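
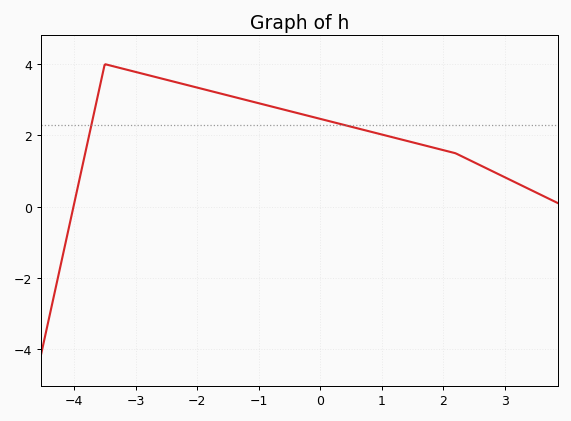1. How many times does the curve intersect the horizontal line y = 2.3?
2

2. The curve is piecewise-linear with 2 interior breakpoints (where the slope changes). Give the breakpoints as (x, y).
(-3.5, 4); (2.2, 1.5)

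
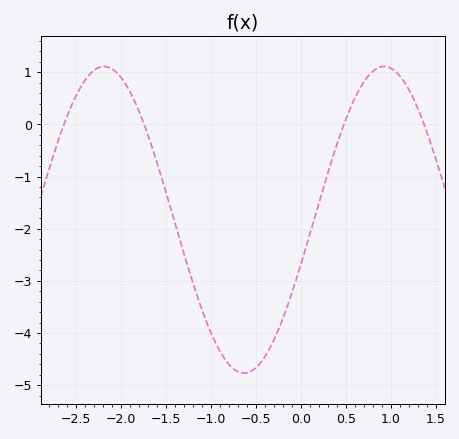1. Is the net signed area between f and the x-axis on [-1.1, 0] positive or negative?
negative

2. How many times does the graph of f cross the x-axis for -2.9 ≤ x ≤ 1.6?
4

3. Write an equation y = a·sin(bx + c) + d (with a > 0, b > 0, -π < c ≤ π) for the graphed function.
y = 2.94sin(2x - 0.29) - 1.83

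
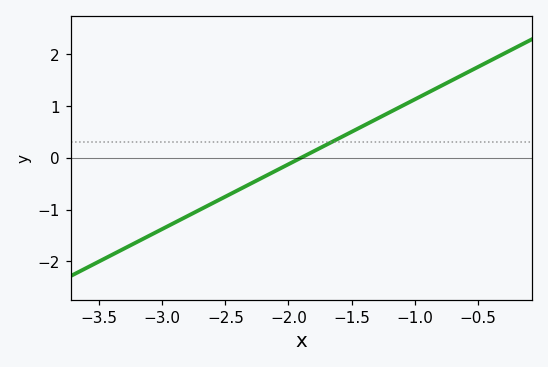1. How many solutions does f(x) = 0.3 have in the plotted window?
1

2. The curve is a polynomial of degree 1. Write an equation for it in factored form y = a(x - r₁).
y = 1.25(x + 1.9)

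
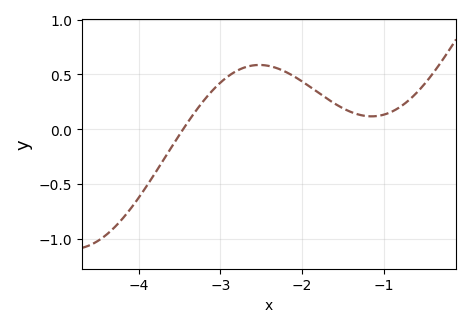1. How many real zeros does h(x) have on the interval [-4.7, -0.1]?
1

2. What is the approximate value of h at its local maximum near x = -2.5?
0.585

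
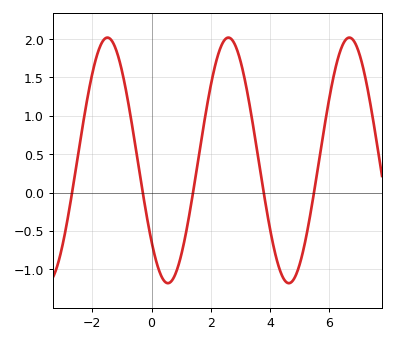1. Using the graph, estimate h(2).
1.4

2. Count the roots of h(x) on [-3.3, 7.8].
5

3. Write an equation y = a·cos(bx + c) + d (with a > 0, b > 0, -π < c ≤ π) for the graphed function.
y = 1.6cos(1.5x + 2.3) + 0.42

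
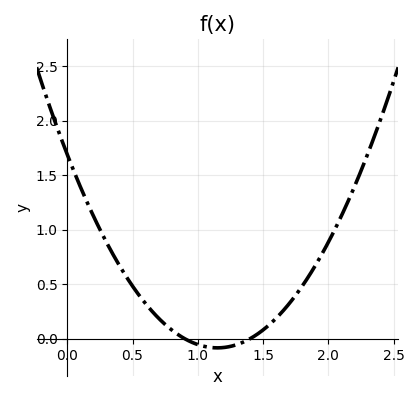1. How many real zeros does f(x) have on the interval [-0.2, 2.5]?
2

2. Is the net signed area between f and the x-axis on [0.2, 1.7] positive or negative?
positive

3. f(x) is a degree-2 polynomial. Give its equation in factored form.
y = 1.34(x - 0.9)(x - 1.4)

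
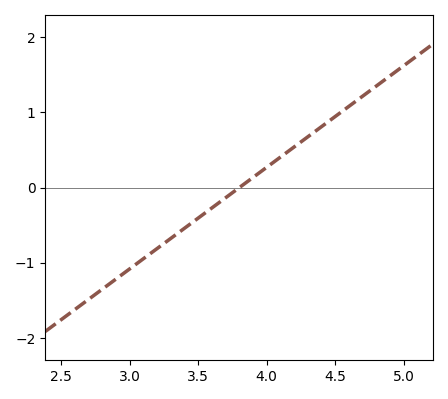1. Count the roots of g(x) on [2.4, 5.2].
1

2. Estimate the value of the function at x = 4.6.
1.1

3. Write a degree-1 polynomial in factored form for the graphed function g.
y = 1.35(x - 3.8)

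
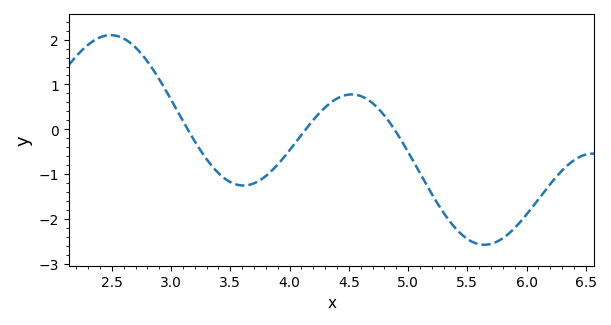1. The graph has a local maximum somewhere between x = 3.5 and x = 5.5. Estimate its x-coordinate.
4.5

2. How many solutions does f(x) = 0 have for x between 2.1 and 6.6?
3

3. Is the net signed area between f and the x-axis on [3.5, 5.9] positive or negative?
negative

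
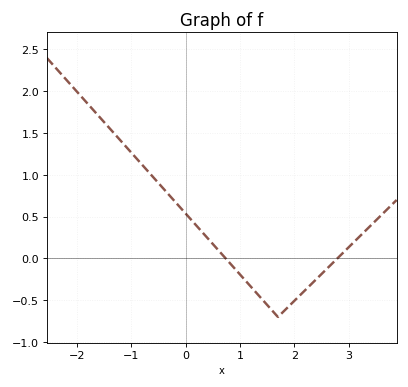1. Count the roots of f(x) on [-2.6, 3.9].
2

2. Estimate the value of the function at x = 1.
-0.2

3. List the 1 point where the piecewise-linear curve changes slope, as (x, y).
(1.7, -0.7)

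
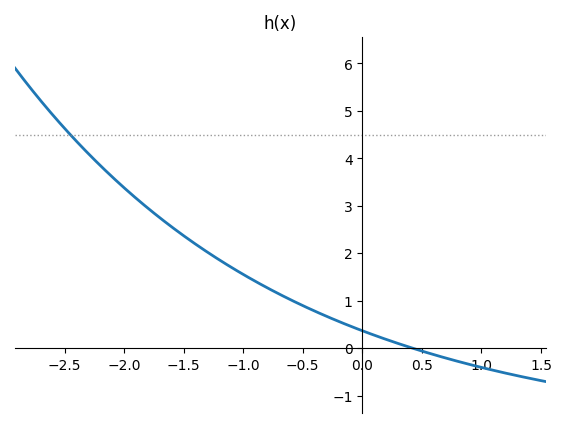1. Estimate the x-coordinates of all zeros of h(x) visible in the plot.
0.426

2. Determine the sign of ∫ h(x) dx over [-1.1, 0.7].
positive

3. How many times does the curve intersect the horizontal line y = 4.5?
1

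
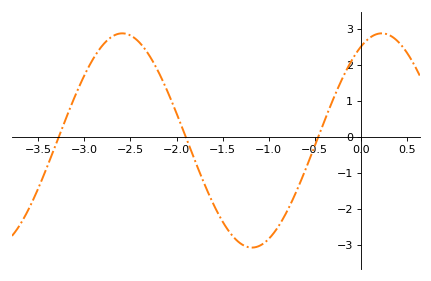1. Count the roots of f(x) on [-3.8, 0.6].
3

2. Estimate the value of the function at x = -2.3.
2.28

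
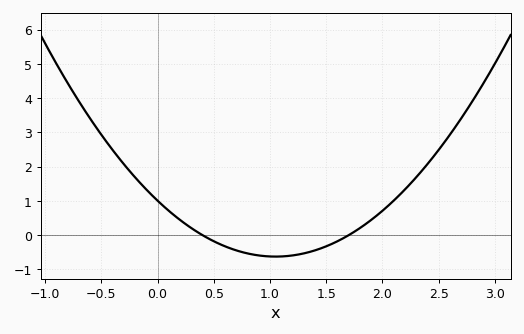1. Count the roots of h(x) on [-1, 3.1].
2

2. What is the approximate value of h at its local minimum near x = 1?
-0.6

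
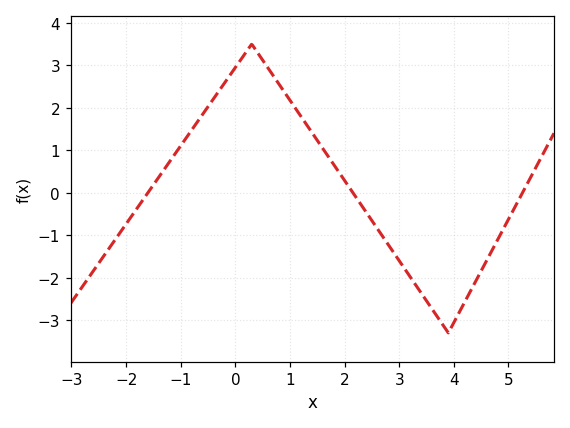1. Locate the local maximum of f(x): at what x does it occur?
0.301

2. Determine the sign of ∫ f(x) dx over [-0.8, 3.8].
positive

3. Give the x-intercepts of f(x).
-1.6, 2.15, 5.26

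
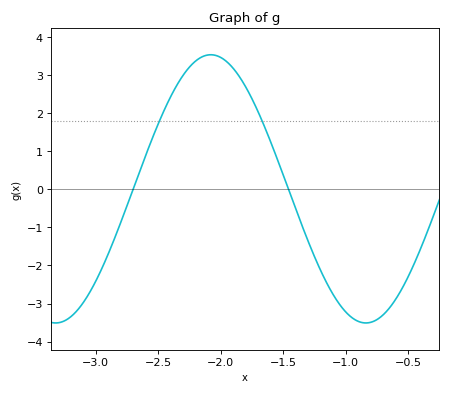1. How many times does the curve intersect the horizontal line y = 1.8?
2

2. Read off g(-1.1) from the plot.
-2.8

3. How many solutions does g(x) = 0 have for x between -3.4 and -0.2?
2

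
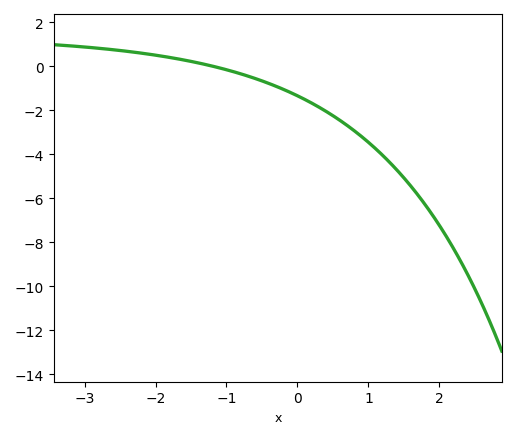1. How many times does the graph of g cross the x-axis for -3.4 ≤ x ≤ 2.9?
1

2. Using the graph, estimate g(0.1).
-1.6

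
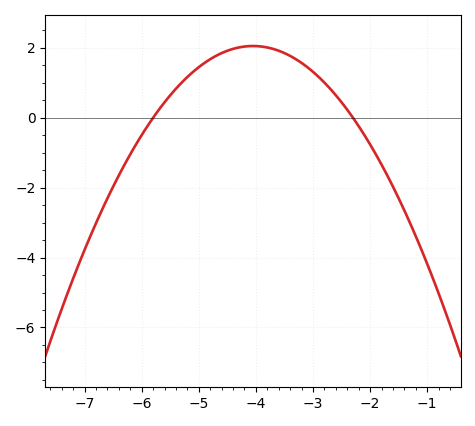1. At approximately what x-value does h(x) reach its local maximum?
-4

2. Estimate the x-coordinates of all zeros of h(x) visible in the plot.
-5.8, -2.3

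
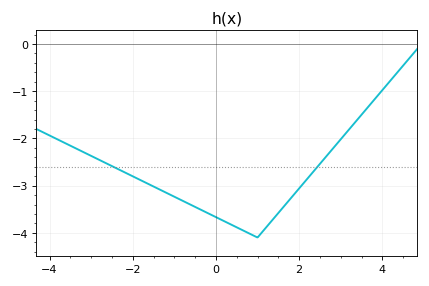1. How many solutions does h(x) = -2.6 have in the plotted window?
2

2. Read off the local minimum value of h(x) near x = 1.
-4.1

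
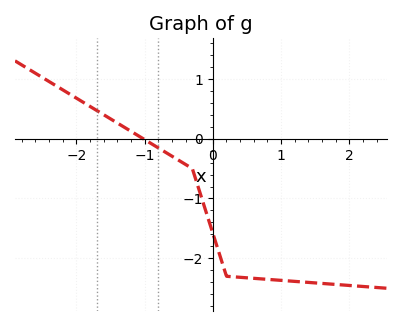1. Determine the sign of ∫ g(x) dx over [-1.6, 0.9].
negative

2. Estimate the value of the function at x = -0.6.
-0.3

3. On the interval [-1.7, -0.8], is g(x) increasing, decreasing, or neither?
decreasing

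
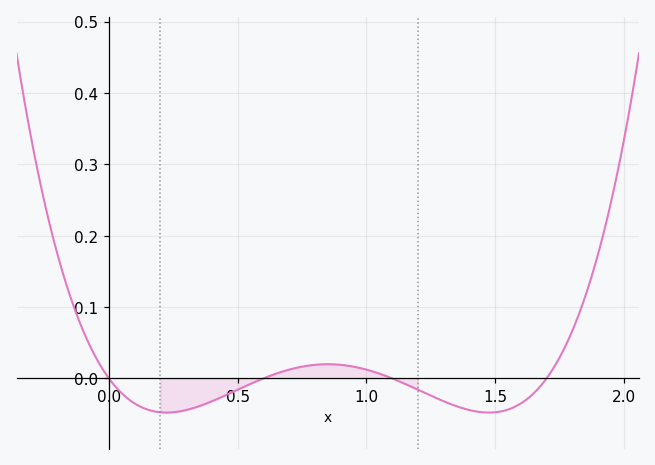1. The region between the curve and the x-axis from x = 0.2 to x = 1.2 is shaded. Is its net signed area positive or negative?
negative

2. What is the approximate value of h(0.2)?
-0.048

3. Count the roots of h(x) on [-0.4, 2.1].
4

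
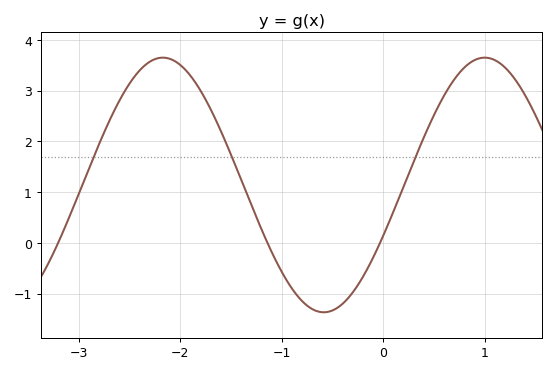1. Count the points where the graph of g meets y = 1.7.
3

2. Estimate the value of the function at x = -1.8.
3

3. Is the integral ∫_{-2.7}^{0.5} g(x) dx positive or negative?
positive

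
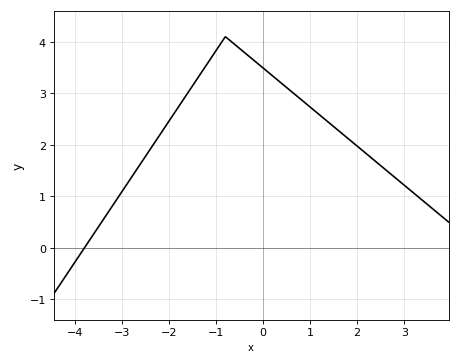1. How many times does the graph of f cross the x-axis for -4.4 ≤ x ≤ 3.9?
1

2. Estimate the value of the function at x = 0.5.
3.11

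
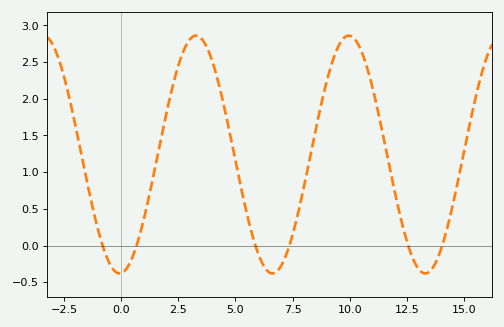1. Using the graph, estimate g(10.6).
2.58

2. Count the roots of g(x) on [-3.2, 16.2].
6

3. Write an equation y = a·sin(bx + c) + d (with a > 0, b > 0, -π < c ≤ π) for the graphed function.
y = 1.62sin(0.94x - 1.51) + 1.24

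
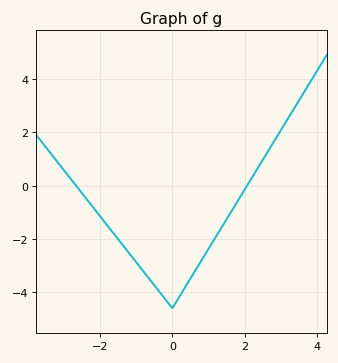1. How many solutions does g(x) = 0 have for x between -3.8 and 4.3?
2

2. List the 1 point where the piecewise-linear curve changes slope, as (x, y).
(0, -4.6)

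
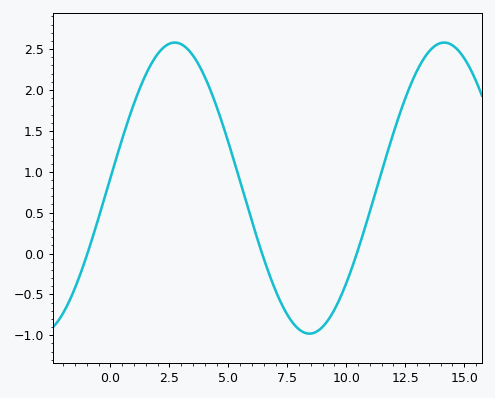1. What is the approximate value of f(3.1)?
2.54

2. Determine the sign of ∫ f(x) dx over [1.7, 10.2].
positive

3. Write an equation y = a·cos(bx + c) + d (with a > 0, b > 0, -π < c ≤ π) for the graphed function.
y = 1.78cos(0.55x - 1.5) + 0.8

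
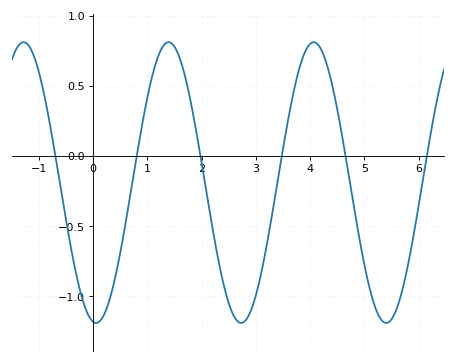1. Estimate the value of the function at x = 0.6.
-0.5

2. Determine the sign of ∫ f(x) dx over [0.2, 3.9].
negative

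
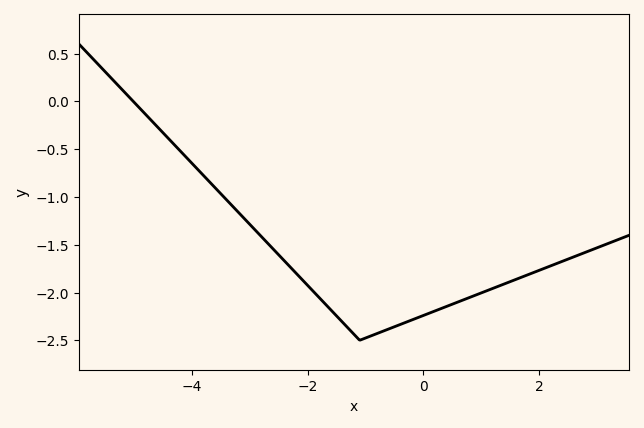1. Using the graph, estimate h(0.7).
-2.08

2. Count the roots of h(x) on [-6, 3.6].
1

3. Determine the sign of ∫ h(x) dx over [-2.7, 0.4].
negative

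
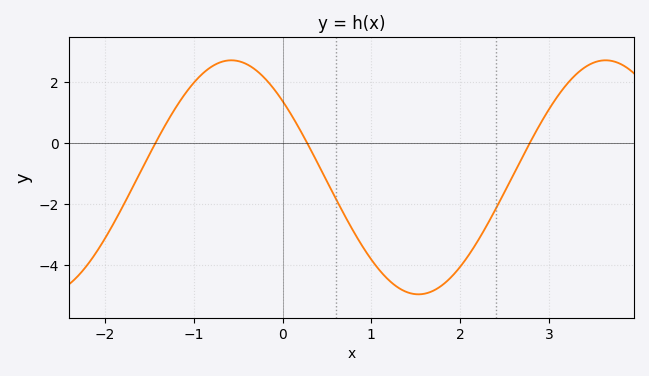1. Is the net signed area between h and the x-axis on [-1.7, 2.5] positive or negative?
negative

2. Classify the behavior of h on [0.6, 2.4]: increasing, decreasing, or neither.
neither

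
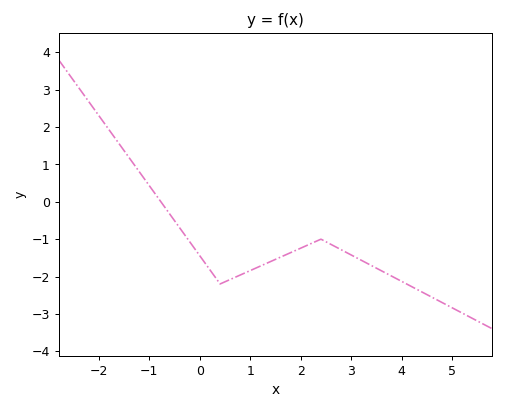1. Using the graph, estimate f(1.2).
-1.72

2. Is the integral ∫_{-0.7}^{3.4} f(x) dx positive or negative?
negative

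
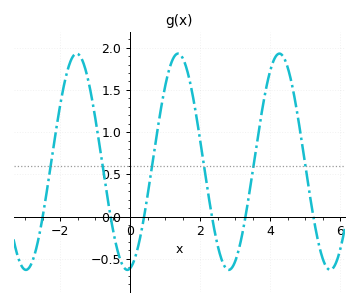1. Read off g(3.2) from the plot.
-0.2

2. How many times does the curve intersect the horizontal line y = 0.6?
6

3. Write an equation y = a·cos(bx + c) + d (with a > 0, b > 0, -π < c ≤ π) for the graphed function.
y = 1.28cos(2.2x - 3) + 0.65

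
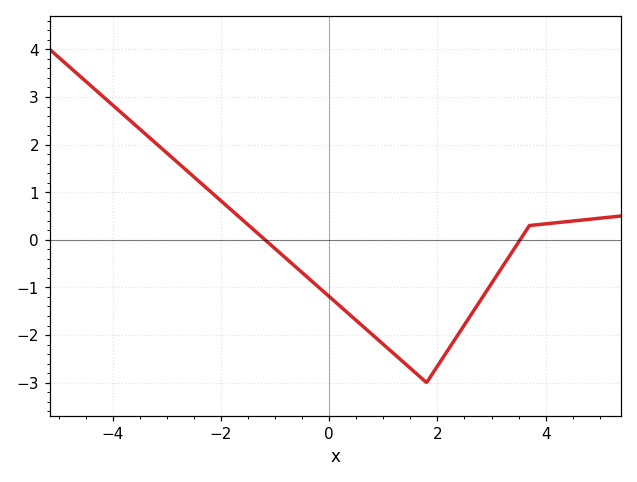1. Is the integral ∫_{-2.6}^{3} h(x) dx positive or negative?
negative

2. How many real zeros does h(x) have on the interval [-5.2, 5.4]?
2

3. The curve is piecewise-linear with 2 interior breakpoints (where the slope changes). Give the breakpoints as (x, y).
(1.8, -3); (3.7, 0.3)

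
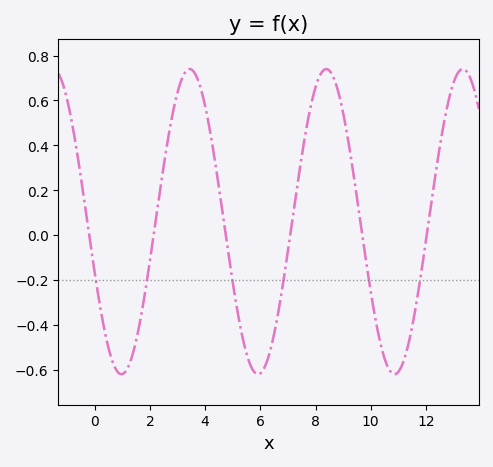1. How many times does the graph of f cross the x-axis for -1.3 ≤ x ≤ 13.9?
6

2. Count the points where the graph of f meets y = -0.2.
6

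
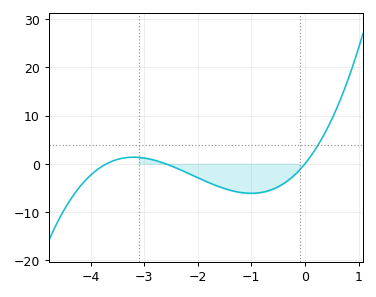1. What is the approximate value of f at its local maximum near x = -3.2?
1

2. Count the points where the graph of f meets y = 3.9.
1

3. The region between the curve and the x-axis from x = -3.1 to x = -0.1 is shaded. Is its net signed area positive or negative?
negative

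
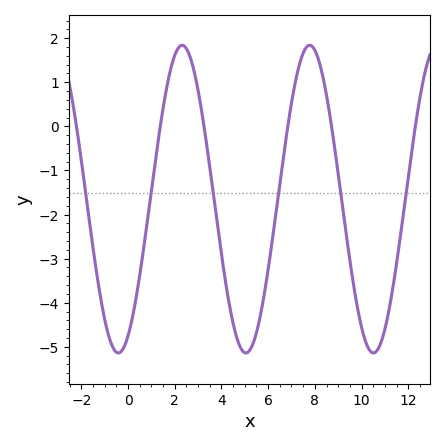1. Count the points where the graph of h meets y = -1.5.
6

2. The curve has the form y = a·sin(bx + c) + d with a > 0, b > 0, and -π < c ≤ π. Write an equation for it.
y = 3.49sin(1.1x - 1.1) - 1.65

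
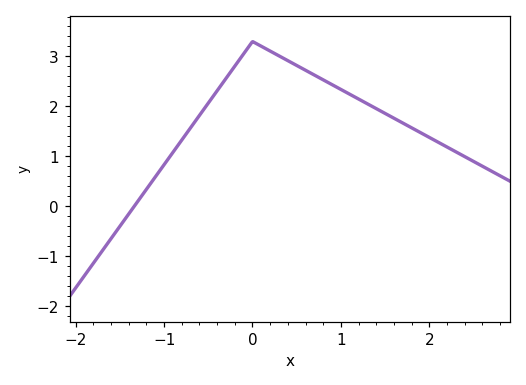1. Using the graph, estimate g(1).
2.34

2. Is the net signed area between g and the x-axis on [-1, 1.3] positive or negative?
positive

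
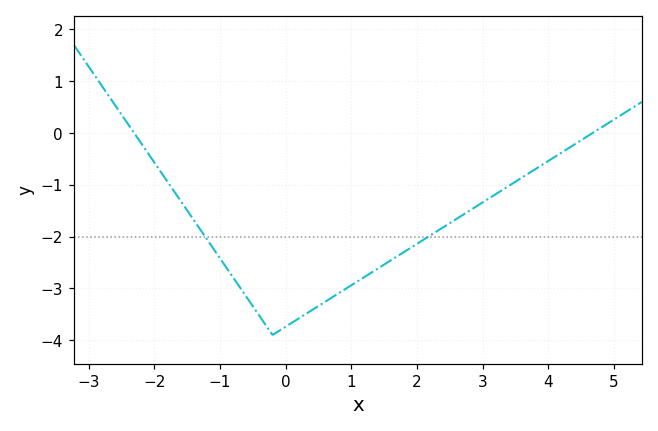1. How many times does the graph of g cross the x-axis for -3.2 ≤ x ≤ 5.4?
2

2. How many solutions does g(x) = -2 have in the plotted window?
2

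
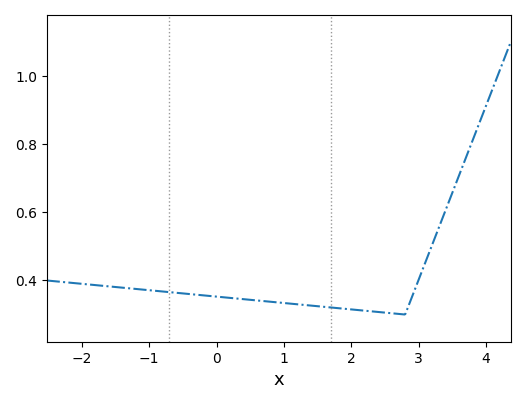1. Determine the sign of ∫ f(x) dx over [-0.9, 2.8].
positive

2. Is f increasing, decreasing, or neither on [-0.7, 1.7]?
decreasing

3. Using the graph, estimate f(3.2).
0.504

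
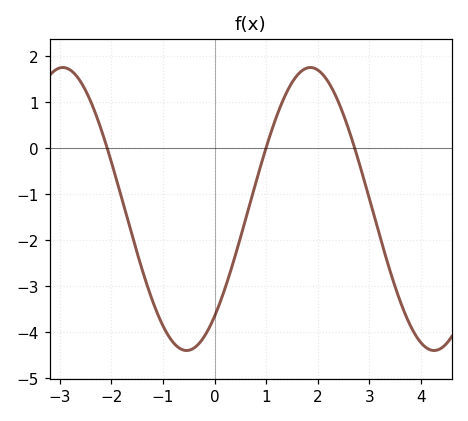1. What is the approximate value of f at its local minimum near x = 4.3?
-4.4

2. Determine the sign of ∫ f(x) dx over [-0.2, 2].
negative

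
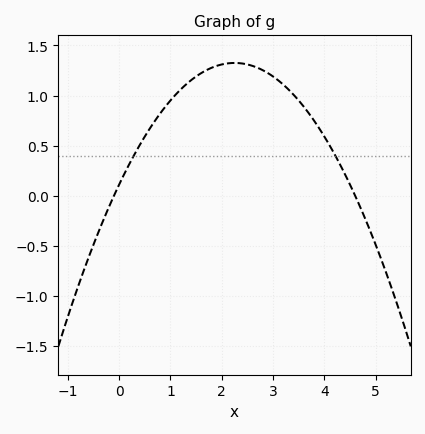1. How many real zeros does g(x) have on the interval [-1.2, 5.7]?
2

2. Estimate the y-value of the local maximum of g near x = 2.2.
1.33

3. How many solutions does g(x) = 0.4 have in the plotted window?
2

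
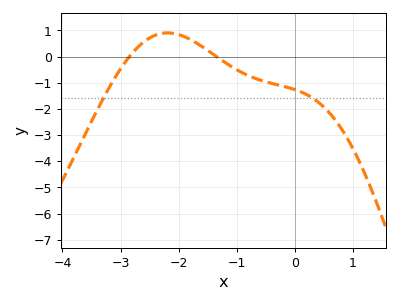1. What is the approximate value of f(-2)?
0.8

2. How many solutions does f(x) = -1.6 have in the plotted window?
2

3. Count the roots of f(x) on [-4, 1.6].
2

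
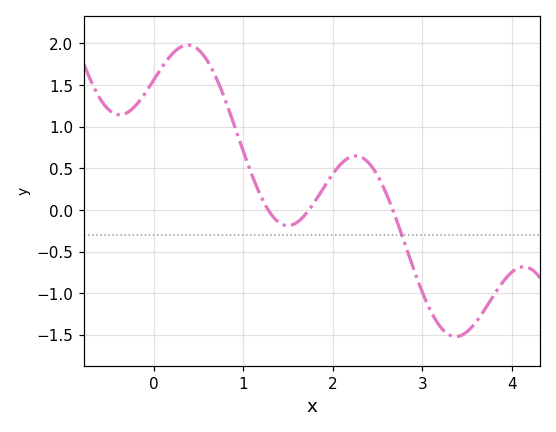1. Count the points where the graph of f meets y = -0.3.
1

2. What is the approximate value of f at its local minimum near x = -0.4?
1.15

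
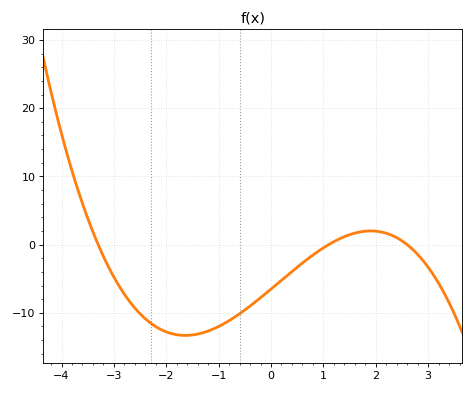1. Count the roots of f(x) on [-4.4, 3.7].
3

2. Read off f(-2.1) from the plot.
-12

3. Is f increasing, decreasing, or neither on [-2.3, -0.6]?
neither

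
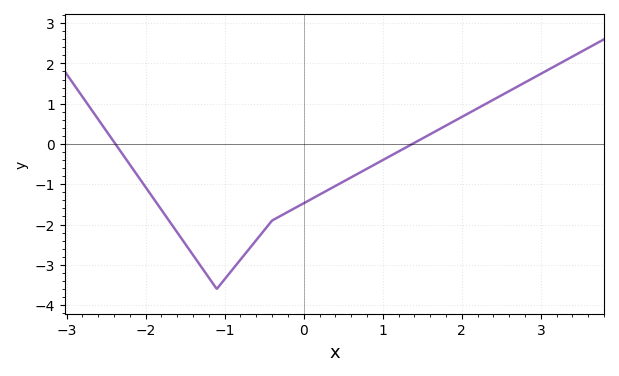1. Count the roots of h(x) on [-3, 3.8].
2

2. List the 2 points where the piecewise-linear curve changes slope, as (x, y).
(-1.1, -3.6); (-0.4, -1.9)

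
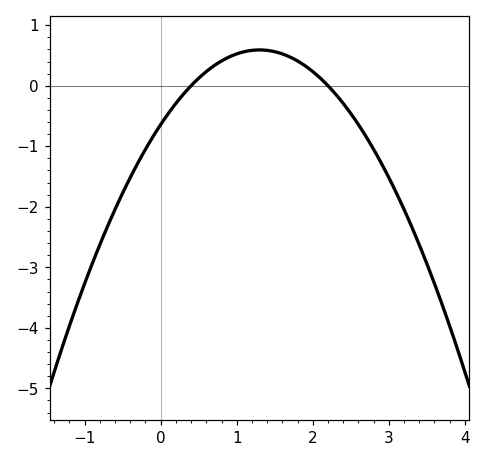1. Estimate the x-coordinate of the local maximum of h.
1.3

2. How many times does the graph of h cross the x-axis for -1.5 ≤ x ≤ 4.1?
2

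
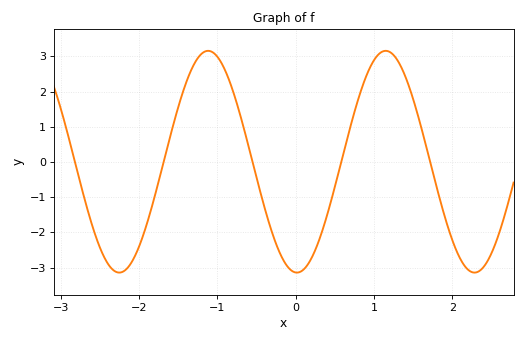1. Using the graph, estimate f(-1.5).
1.6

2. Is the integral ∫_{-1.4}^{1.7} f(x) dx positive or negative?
positive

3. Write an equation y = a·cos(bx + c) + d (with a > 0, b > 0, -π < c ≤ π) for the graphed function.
y = 3.15cos(2.8x + 3.1) + 0.01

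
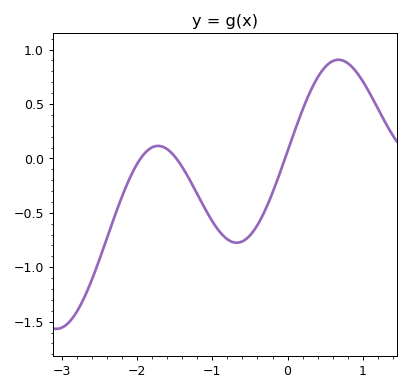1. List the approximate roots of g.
-1.95, -1.48, -0.033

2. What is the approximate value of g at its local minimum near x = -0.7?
-0.774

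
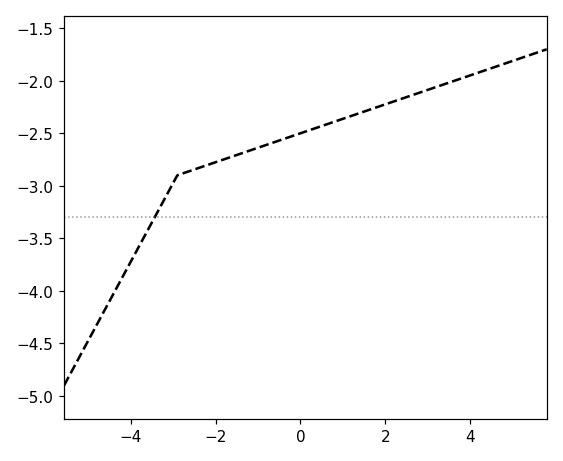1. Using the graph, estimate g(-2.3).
-2.8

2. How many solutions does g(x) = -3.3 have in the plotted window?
1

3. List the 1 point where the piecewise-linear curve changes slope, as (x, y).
(-2.9, -2.9)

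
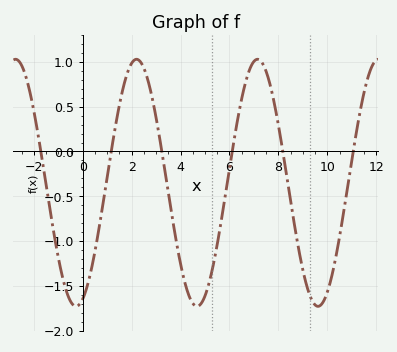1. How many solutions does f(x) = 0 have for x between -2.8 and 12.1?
6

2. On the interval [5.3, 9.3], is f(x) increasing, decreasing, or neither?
neither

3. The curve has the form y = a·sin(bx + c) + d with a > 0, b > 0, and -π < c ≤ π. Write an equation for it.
y = 1.38sin(1.3x - 1.2) - 0.35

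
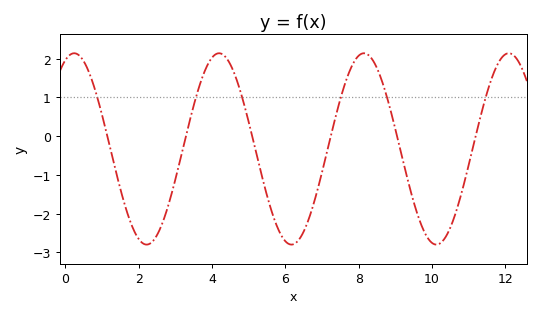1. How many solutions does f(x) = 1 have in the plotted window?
6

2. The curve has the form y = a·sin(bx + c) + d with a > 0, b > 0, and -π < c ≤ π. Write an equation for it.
y = 2.47sin(1.59x + 1.19) - 0.33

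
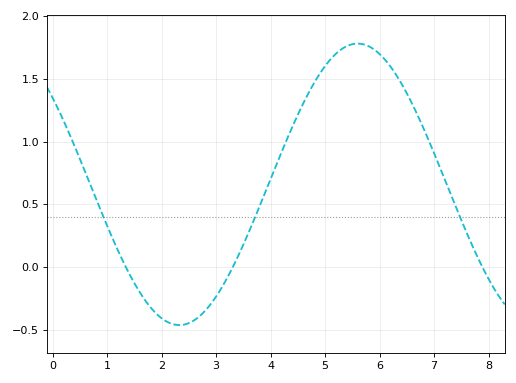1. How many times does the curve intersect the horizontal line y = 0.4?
3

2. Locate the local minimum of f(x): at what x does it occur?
2.32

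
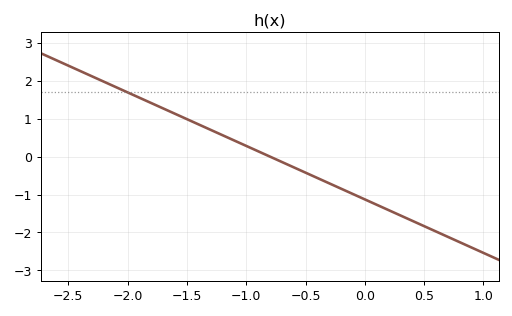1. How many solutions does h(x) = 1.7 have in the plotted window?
1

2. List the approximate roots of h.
-0.8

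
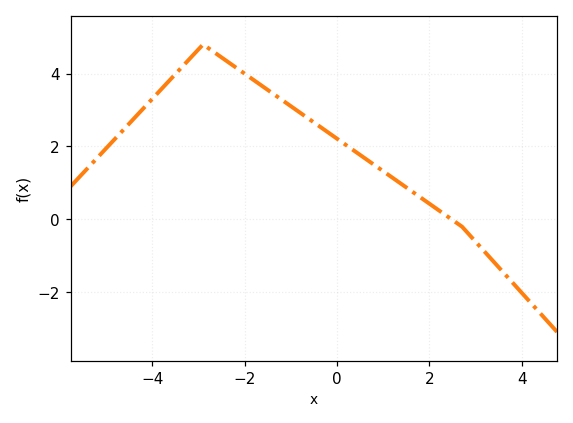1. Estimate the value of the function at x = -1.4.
3.4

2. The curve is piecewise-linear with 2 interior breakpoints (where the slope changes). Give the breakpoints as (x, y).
(-2.9, 4.8); (2.7, -0.2)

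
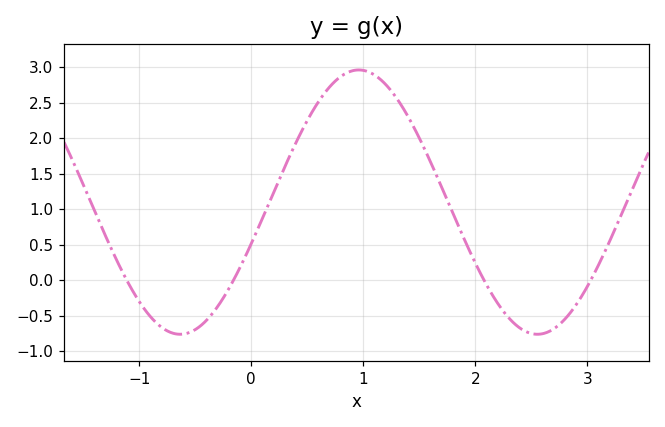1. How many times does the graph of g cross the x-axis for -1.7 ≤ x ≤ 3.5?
4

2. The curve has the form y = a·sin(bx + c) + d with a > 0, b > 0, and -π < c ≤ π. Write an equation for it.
y = 1.86sin(1.97x - 0.32) + 1.1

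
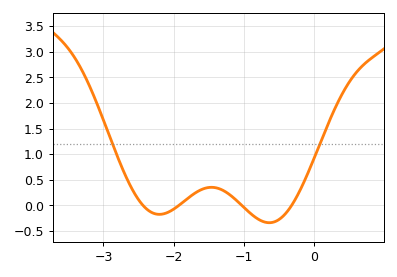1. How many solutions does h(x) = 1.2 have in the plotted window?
2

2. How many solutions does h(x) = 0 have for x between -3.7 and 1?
4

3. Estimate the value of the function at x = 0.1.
1.25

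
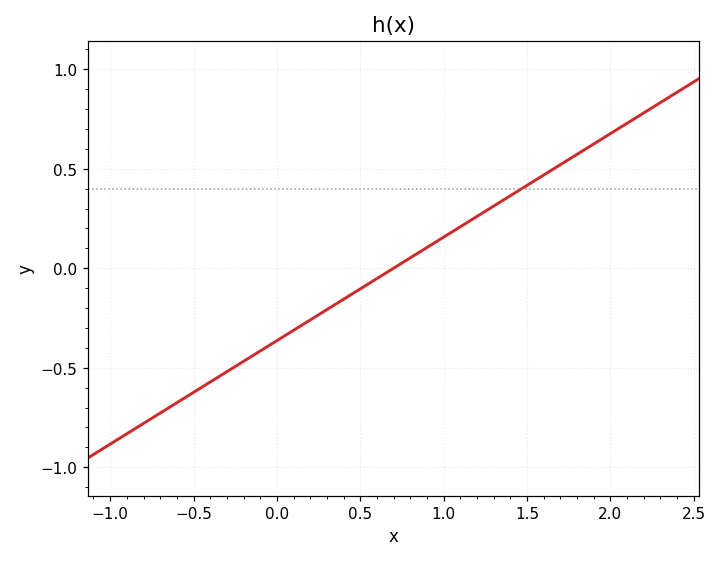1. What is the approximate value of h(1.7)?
0.52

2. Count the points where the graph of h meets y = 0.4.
1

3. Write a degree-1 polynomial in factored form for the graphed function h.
y = 0.52(x - 0.7)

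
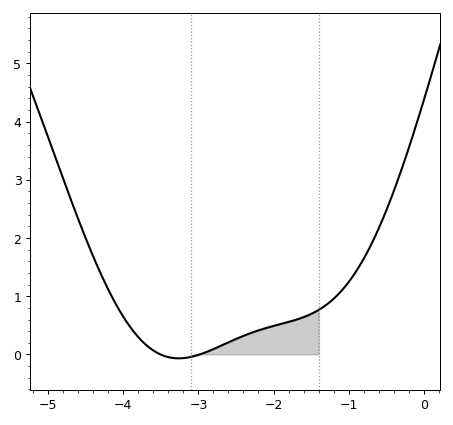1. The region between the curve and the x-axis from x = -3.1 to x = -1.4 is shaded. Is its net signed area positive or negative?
positive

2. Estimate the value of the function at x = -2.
0.489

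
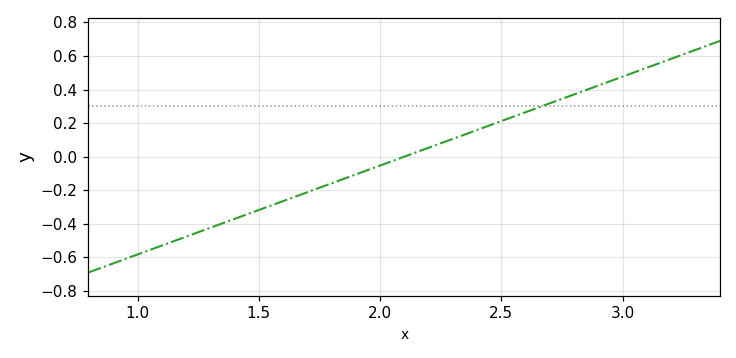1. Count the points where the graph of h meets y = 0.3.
1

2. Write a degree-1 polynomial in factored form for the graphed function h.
y = 0.53(x - 2.1)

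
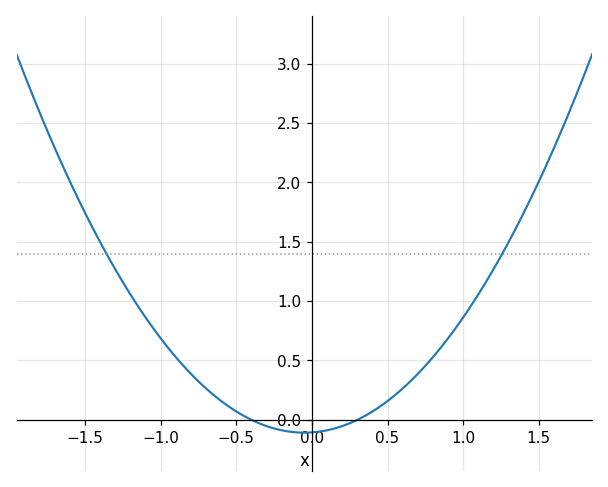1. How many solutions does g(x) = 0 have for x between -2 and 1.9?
2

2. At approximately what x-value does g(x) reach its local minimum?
0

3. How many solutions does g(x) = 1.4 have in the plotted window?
2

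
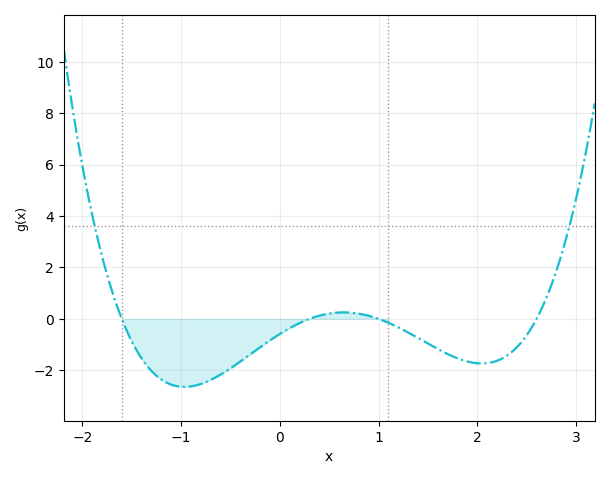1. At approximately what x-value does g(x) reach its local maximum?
0.645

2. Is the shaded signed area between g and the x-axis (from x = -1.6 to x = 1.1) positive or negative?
negative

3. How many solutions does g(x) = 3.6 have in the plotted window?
2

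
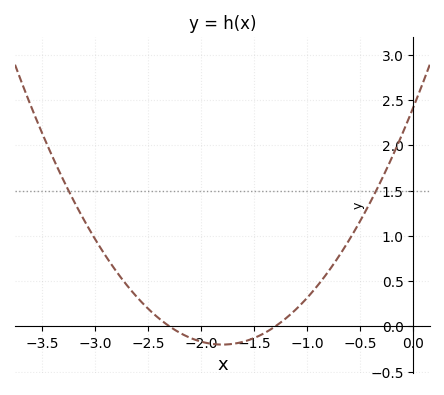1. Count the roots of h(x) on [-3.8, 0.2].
2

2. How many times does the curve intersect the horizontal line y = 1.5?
2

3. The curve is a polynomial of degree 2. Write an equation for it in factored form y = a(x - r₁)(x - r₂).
y = 0.81(x + 2.3)(x + 1.3)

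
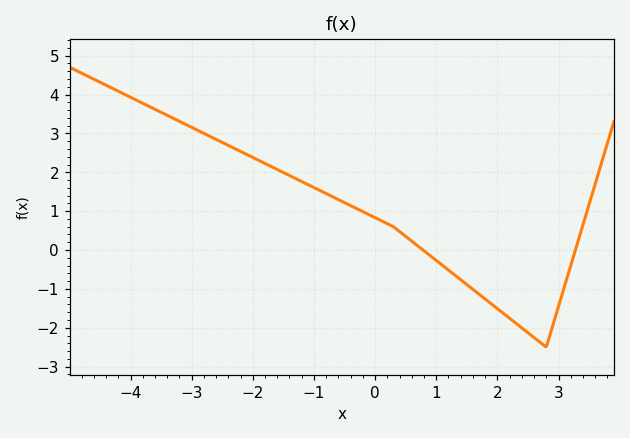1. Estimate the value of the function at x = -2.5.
2.8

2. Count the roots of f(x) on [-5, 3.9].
2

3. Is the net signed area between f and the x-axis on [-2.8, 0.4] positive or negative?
positive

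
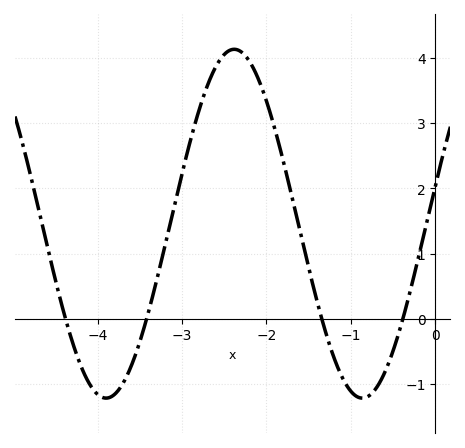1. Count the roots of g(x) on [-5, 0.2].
4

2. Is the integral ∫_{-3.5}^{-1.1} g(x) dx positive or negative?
positive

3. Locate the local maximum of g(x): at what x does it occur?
-2.38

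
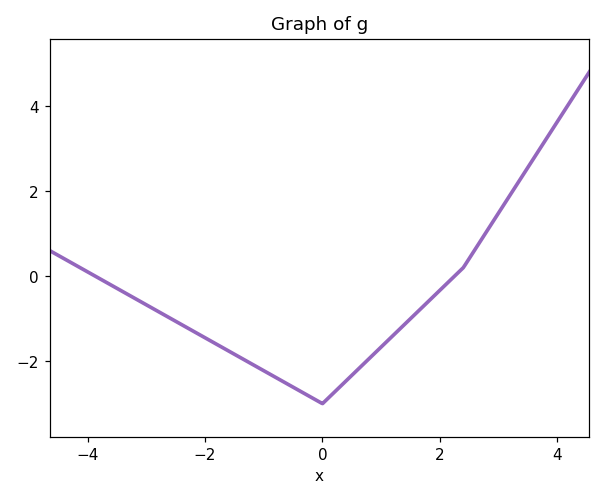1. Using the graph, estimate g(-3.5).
-0.289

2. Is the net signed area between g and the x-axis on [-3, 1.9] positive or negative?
negative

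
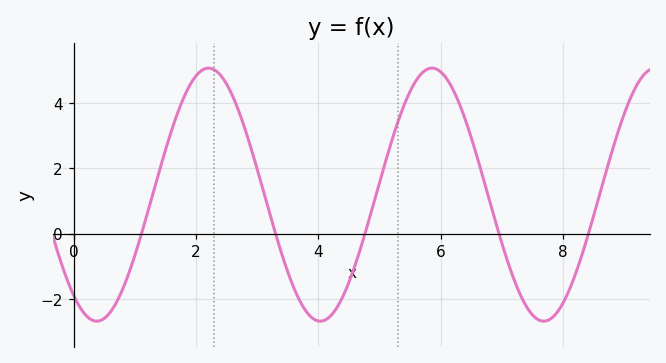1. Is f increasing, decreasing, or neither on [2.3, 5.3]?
neither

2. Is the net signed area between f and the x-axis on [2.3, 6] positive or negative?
positive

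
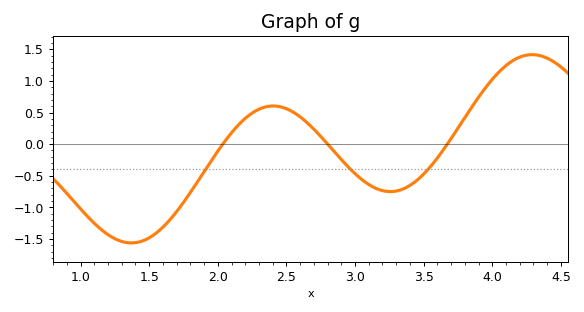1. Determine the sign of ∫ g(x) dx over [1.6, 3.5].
negative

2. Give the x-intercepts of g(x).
2.04, 2.8, 3.67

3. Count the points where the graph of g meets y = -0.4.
3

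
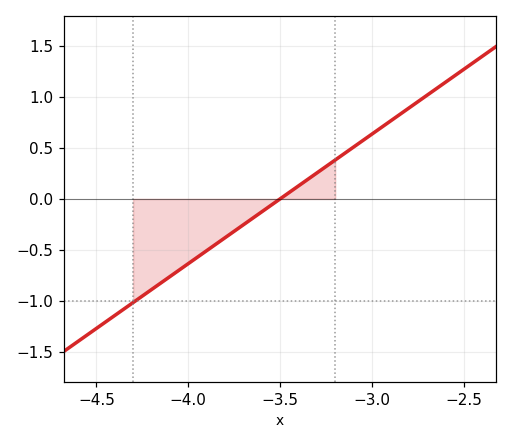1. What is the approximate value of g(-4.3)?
-1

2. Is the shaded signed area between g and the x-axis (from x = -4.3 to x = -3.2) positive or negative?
negative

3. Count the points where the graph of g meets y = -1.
1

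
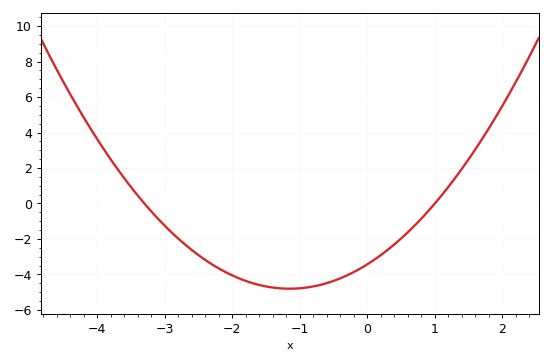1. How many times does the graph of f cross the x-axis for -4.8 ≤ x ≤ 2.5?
2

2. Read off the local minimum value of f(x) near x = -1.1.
-4.8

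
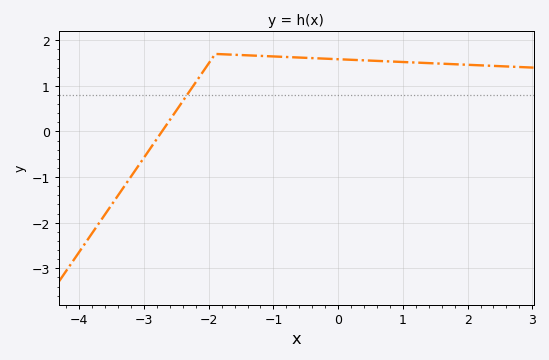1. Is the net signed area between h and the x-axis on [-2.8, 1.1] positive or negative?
positive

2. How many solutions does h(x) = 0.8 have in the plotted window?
1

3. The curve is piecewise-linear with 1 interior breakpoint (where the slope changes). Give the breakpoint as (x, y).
(-1.9, 1.7)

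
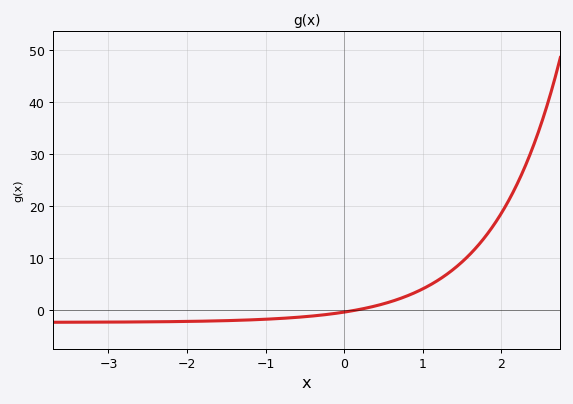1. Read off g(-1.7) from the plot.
-2.1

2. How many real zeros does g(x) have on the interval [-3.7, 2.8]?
1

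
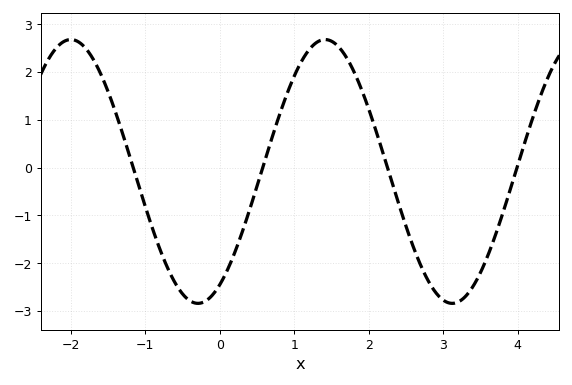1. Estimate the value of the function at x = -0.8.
-1.73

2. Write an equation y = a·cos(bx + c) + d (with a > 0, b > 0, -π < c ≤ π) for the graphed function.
y = 2.76cos(1.84x - 2.6) - 0.08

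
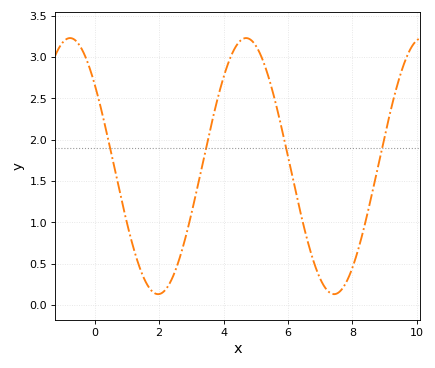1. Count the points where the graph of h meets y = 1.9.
4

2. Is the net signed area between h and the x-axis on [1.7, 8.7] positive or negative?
positive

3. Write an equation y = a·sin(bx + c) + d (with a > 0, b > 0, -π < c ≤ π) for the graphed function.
y = 1.55sin(1.1x + 2.5) + 1.68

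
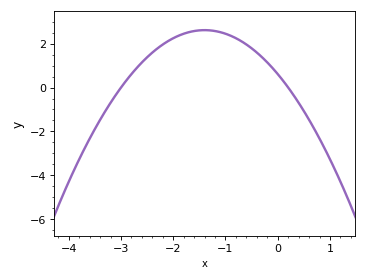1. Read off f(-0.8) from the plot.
2.2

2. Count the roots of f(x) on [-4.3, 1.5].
2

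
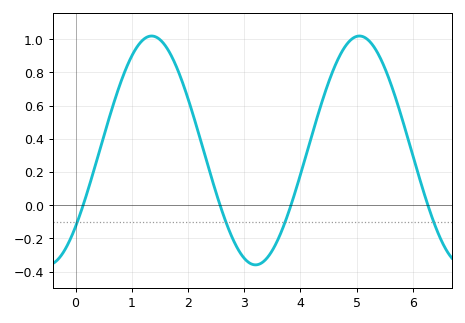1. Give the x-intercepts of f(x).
0.136, 2.57, 3.83, 6.27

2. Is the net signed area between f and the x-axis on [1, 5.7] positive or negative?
positive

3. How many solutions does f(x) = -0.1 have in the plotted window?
4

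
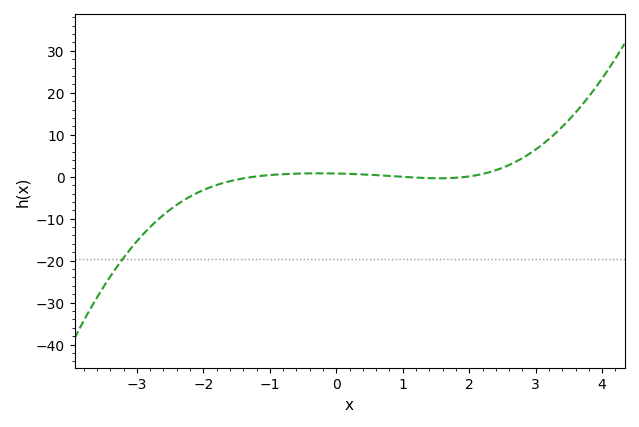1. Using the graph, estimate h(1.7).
-0.329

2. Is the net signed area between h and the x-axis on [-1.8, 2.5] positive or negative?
positive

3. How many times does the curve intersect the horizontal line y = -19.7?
1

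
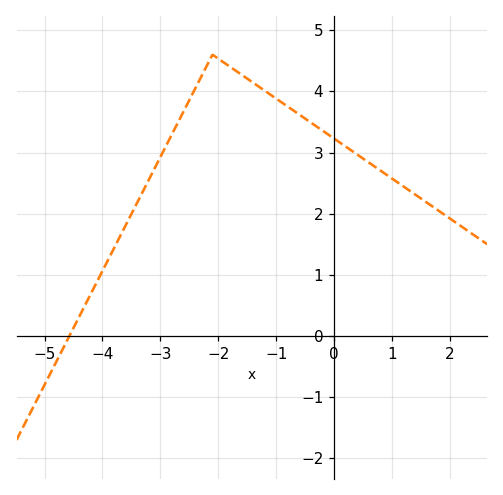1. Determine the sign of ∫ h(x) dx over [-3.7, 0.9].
positive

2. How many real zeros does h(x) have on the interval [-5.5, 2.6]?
1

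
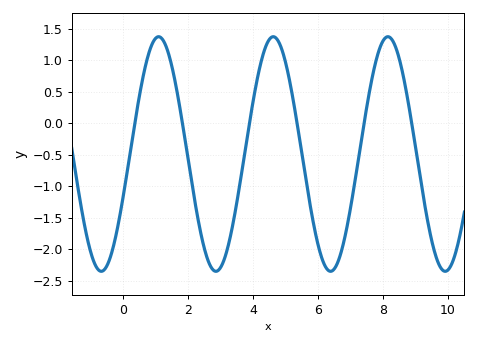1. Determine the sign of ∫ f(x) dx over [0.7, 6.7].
negative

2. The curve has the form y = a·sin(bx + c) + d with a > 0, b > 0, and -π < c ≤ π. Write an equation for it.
y = 1.86sin(1.8x - 0.38) - 0.49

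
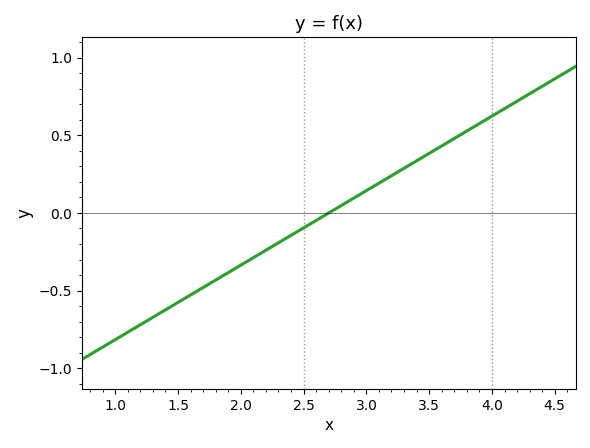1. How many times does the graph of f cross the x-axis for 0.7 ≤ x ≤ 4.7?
1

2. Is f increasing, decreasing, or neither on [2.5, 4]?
increasing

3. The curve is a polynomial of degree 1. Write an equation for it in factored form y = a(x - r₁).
y = 0.48(x - 2.7)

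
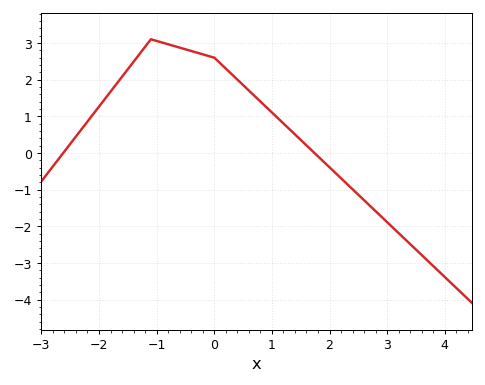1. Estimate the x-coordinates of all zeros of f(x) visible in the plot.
-2.62, 1.74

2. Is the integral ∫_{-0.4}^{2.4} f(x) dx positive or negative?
positive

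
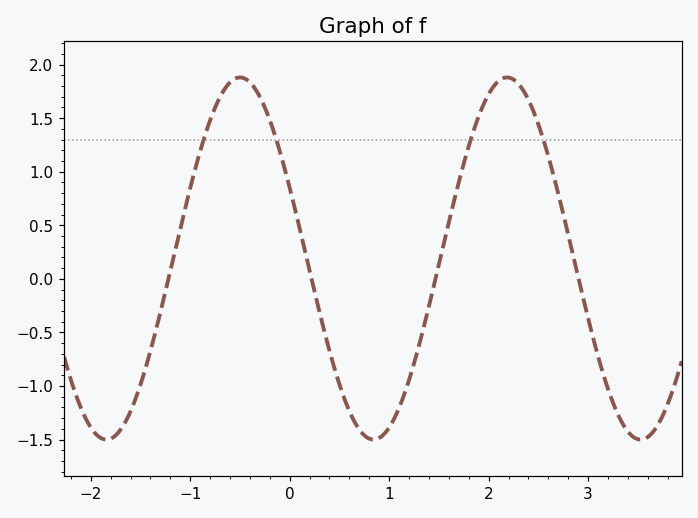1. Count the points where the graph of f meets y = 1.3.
4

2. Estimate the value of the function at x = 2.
1.7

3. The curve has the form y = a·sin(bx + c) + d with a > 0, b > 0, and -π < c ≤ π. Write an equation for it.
y = 1.69sin(2.3x + 2.7) + 0.19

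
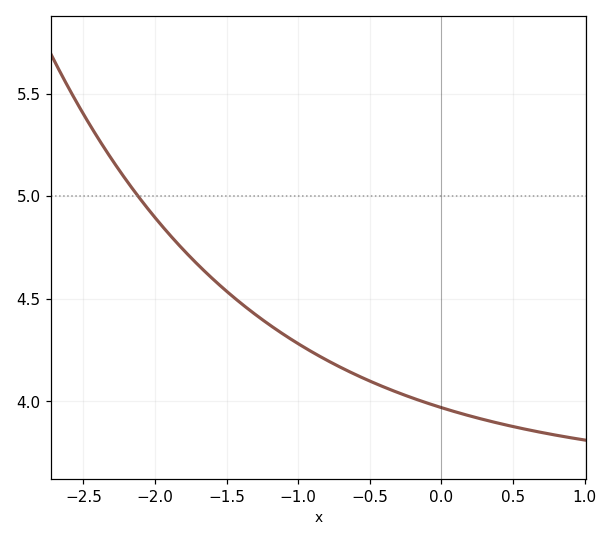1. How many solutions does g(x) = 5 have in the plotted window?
1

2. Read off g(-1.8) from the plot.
4.75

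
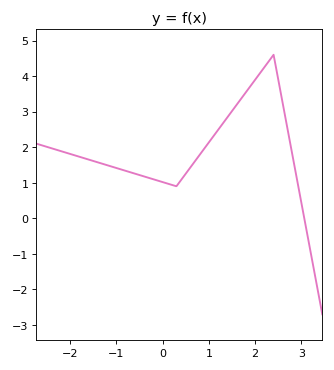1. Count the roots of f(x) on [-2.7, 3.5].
1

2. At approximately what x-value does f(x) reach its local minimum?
0.3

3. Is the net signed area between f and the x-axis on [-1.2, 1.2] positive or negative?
positive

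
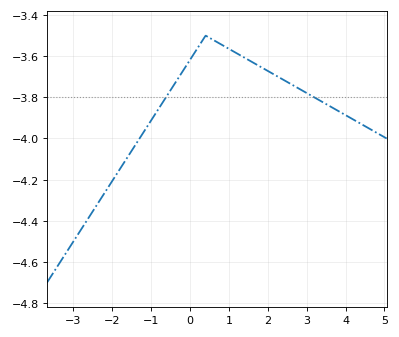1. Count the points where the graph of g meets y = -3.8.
2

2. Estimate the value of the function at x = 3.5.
-3.84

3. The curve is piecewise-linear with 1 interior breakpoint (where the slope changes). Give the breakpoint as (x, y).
(0.4, -3.5)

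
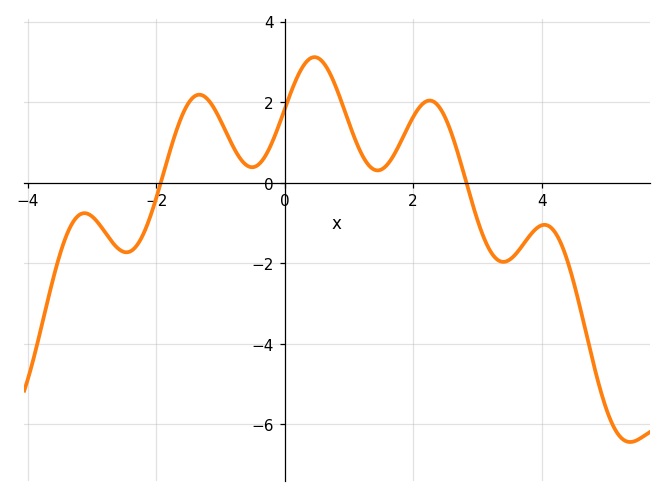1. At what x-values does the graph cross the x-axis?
-2, 2.8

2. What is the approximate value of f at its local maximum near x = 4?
-1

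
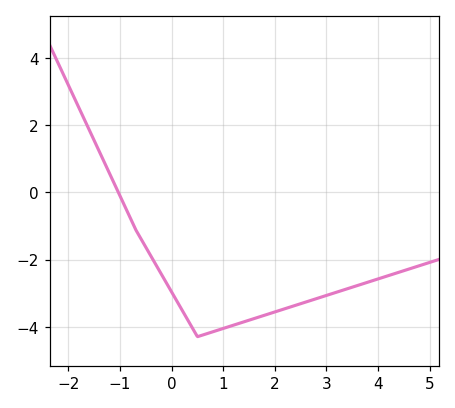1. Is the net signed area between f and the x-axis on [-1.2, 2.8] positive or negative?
negative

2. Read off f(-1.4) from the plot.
1.21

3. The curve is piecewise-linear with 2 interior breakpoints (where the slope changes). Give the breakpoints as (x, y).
(-0.7, -1.1); (0.5, -4.3)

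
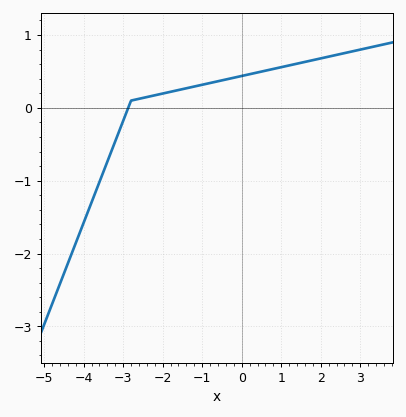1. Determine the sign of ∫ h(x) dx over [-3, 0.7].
positive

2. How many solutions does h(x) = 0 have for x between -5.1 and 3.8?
1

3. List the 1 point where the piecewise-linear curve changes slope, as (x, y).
(-2.8, 0.1)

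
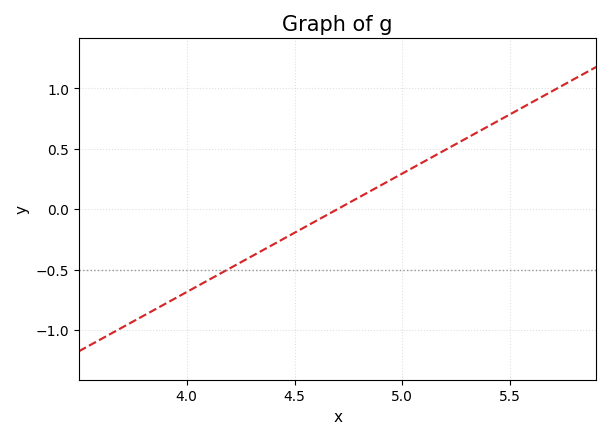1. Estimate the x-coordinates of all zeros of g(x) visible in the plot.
4.7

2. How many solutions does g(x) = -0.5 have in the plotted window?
1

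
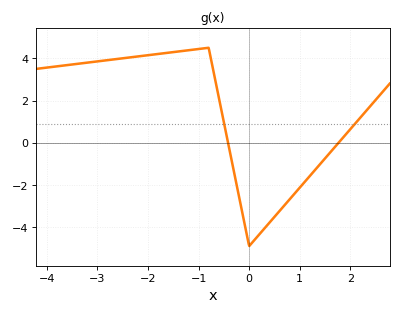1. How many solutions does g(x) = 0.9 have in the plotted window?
2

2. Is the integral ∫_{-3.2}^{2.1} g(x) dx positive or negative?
positive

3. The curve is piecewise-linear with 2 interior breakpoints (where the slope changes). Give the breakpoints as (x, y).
(-0.8, 4.5); (0, -4.9)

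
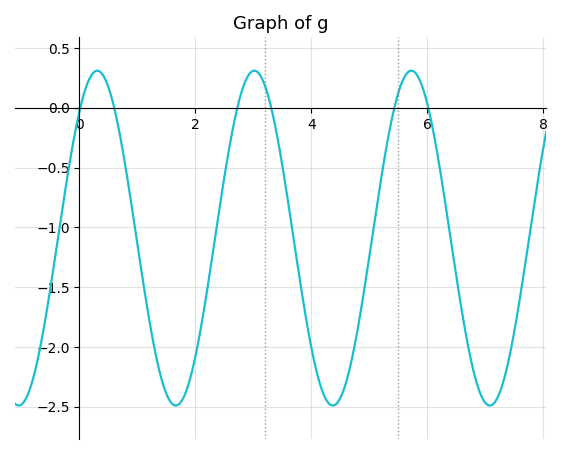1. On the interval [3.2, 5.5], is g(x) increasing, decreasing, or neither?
neither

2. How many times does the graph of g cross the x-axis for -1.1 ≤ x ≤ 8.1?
6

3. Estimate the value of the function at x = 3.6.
-0.794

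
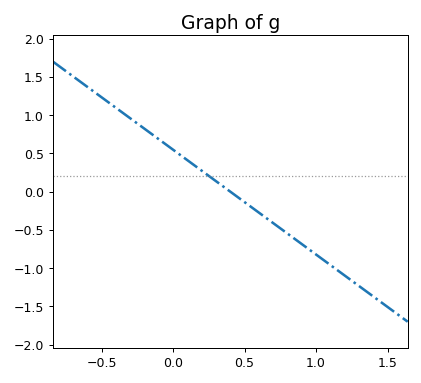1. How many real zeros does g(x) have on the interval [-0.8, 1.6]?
1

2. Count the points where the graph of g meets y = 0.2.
1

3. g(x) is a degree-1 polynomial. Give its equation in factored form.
y = -1.37(x - 0.4)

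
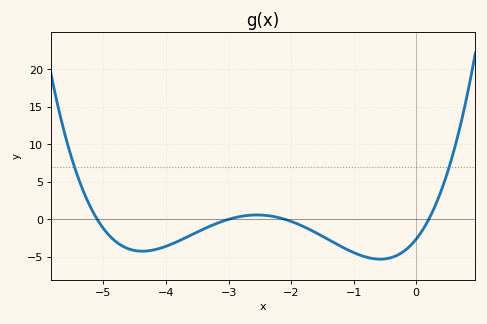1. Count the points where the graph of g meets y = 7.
2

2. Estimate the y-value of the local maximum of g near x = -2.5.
0.5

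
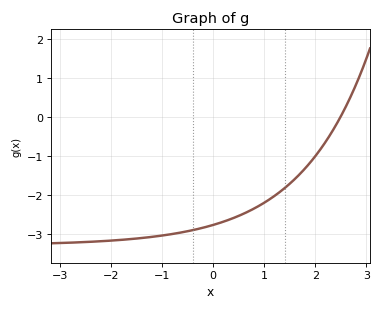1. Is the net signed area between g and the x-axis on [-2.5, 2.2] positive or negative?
negative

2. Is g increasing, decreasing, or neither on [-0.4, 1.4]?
increasing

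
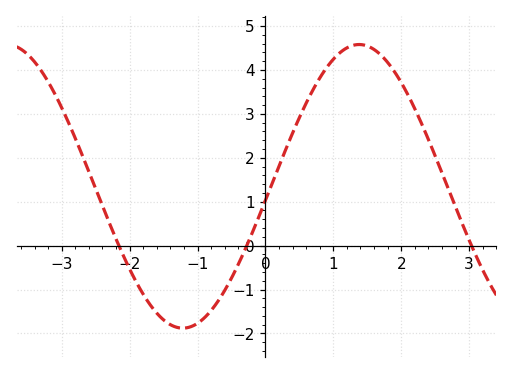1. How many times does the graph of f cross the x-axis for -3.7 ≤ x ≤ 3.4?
3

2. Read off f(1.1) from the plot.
4.4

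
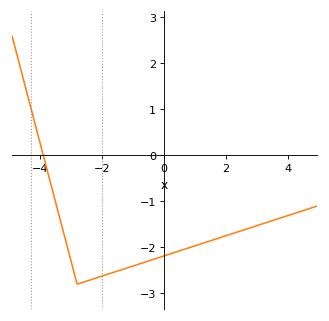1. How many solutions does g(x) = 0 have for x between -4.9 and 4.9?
1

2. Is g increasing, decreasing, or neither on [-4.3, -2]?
neither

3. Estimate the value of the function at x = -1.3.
-2.47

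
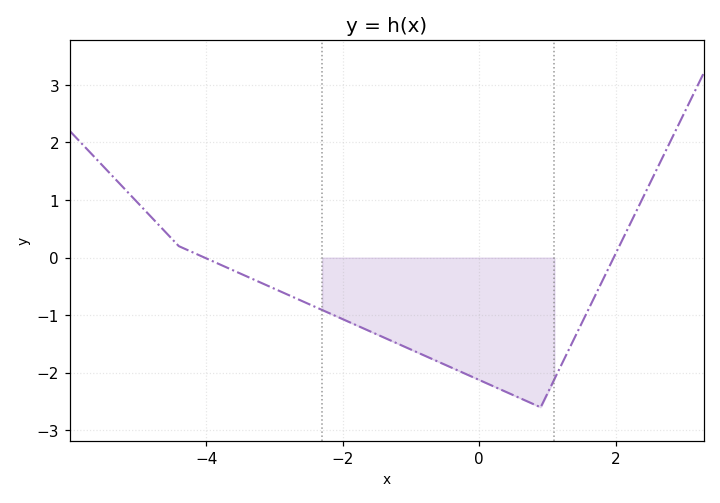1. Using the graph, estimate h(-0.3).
-2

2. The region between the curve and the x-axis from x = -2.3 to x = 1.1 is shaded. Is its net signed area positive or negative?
negative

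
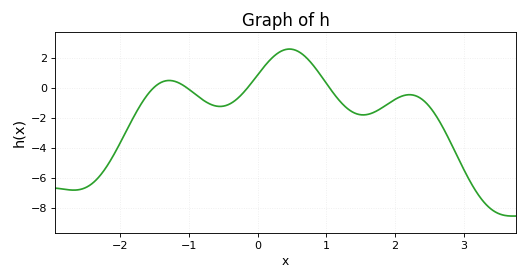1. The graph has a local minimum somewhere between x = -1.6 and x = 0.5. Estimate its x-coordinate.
-0.549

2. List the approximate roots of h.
-1.51, -1.03, -0.147, 1.04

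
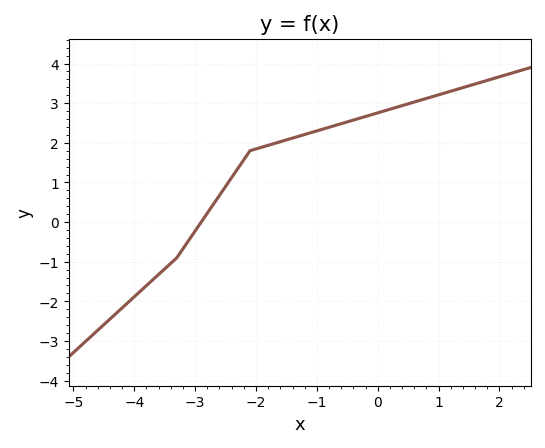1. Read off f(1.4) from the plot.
3.4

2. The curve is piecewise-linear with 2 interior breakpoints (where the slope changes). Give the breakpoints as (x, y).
(-3.3, -0.9); (-2.1, 1.8)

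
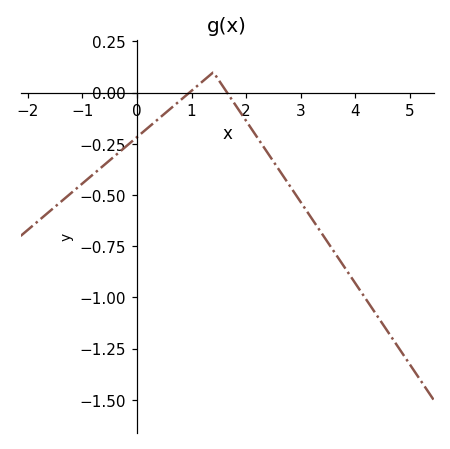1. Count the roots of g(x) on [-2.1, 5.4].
2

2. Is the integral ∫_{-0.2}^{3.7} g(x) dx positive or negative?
negative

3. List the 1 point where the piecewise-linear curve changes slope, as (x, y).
(1.4, 0.1)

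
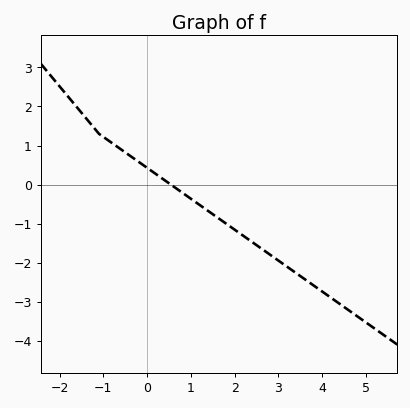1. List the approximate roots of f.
0.6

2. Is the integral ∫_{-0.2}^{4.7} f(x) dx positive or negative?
negative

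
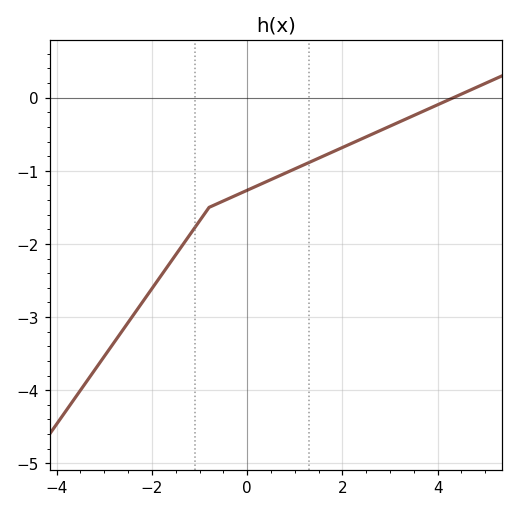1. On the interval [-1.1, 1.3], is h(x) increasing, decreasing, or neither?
increasing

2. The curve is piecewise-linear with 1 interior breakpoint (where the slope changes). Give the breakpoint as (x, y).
(-0.8, -1.5)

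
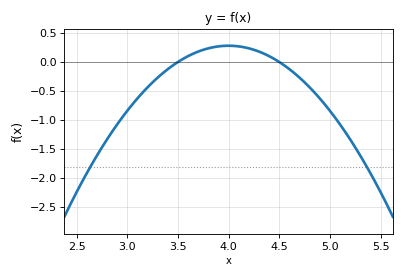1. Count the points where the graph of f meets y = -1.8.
2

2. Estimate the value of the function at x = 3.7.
0.2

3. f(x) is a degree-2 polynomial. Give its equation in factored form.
y = -1.12(x - 3.5)(x - 4.5)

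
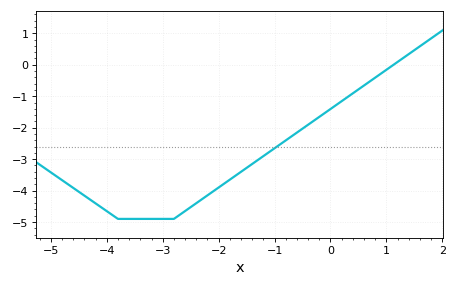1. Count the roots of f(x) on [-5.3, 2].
1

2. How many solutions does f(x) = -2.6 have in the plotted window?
1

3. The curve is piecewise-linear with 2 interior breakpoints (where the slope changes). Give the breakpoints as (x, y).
(-3.8, -4.9); (-2.8, -4.9)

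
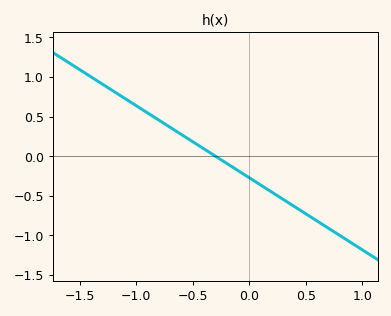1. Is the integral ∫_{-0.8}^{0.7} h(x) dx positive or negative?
negative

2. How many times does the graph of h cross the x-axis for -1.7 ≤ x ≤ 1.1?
1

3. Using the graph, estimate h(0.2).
-0.45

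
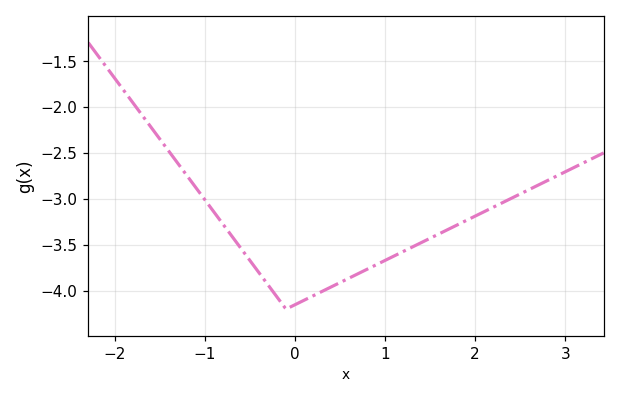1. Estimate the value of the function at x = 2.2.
-3.1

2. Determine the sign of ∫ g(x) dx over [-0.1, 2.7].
negative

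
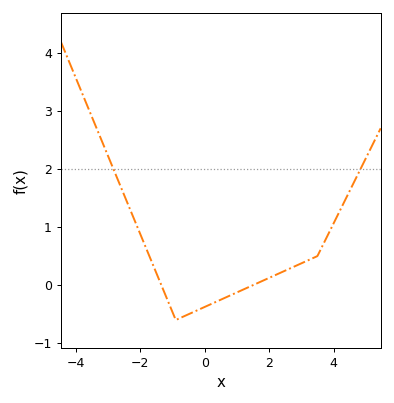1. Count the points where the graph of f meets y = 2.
2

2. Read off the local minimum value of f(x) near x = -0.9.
-0.6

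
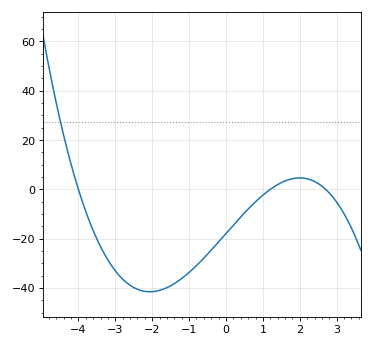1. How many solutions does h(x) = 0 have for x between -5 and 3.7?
3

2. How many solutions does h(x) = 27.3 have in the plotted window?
1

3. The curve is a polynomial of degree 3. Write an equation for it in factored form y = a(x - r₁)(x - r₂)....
y = -1.38(x + 4)(x - 1.2)(x - 2.7)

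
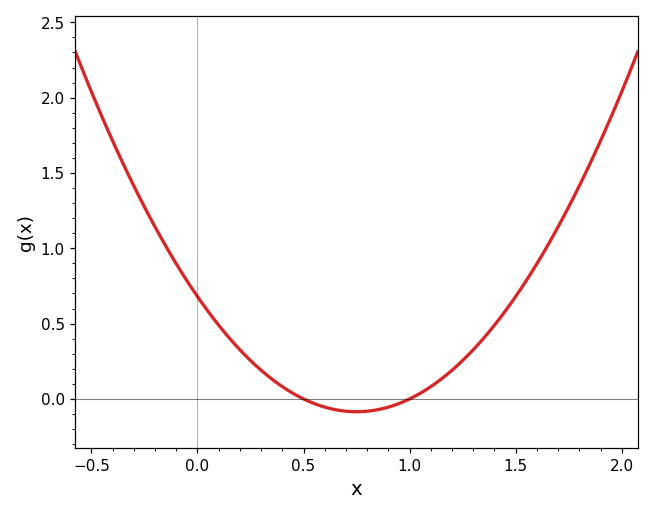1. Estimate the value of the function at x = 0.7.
-0.082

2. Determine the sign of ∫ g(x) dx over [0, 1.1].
positive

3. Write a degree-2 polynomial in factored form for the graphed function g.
y = 1.36(x - 0.5)(x - 1)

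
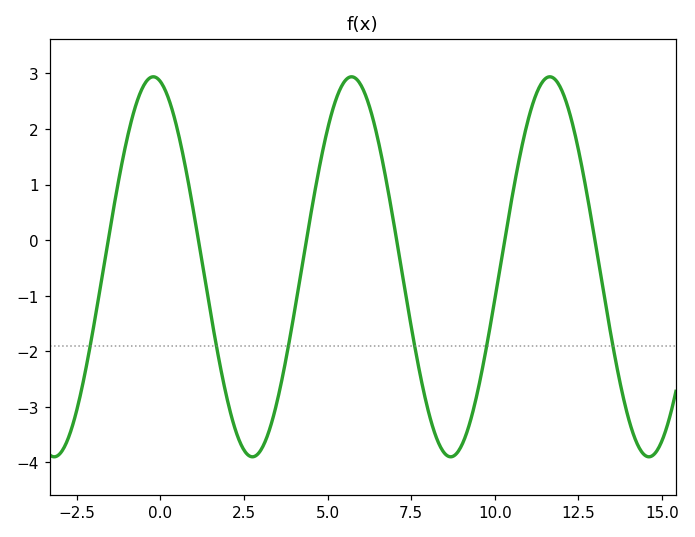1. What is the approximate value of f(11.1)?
2.4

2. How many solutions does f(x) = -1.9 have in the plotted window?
6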